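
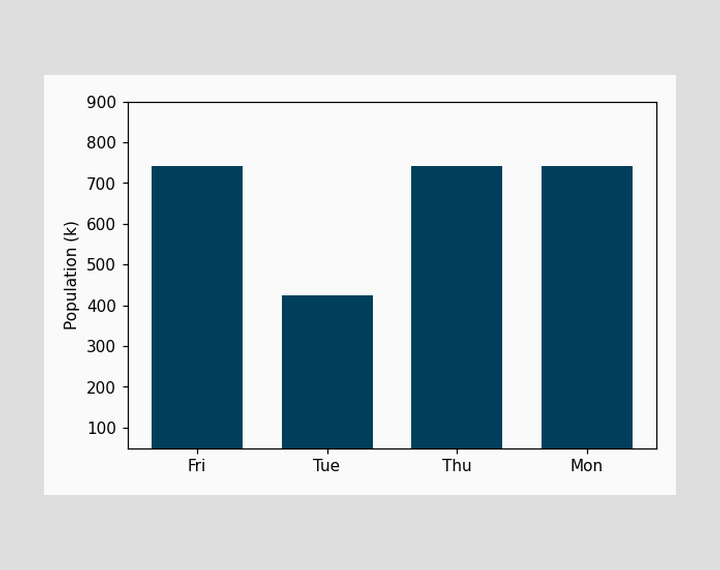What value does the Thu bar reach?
742k

Reading along the chart's y-axis, the Thu bar reaches 742k.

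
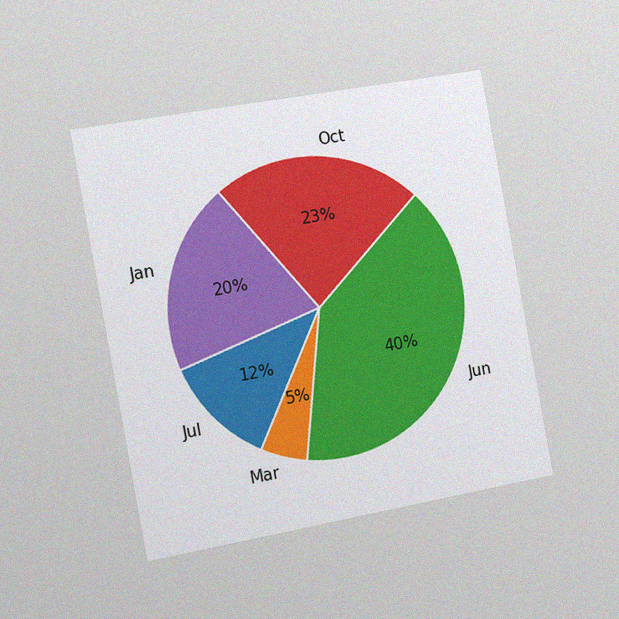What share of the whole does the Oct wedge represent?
The chart is tilted about 10° counter-clockwise and viewed slightly from the left, with some photo noise. The Oct slice takes up 23% of the pie.

23%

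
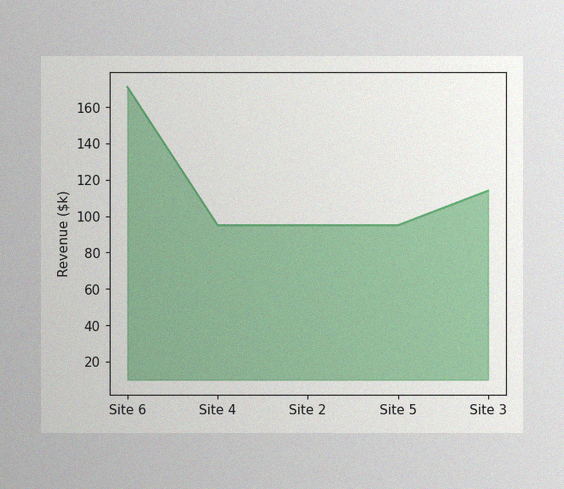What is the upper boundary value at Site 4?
The image has some photo noise and uneven lighting. At Site 4 the upper boundary is at $95k.

$95k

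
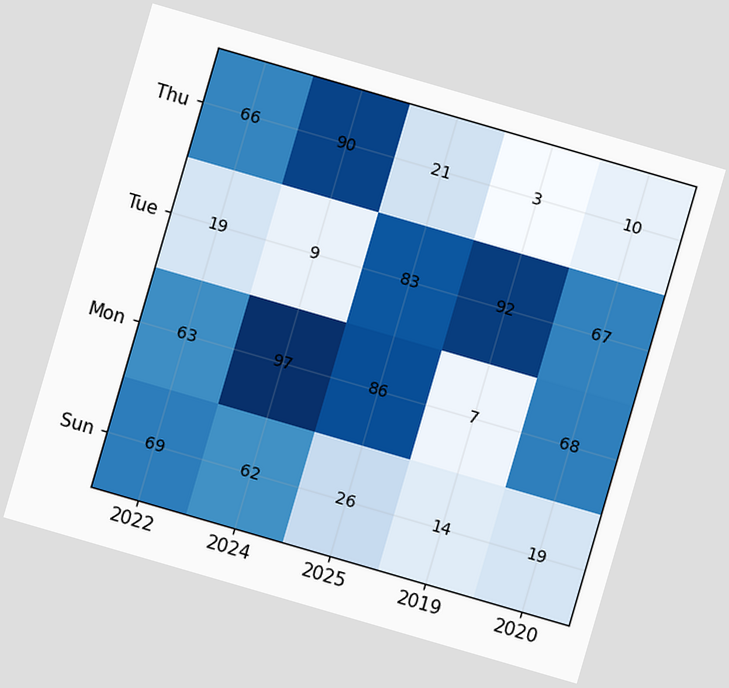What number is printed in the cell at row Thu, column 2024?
90

The chart is tilted about 16° clockwise. The (Thu, 2024) cell reads 90.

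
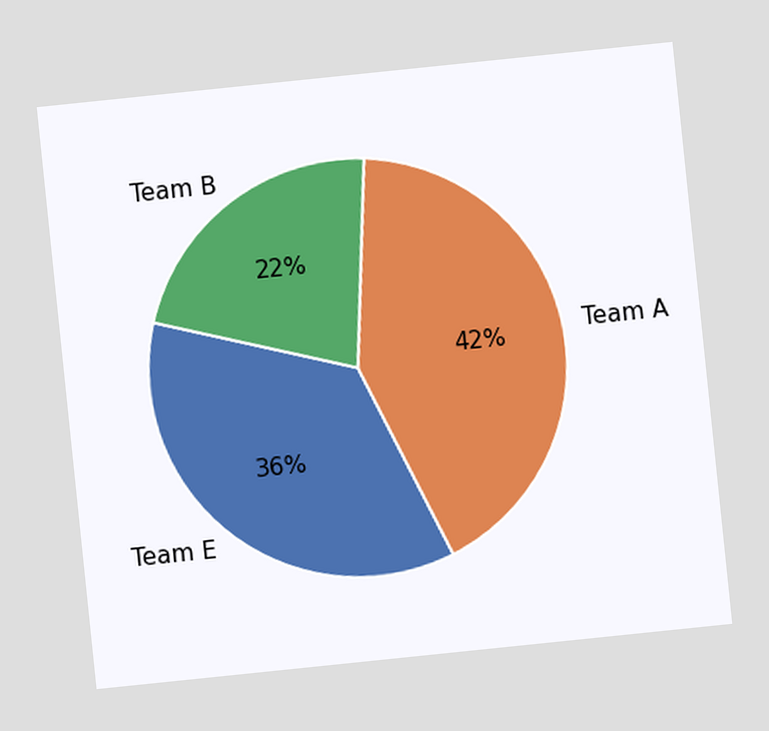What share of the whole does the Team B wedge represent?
22%

The chart is tilted about 6° counter-clockwise. The Team B slice takes up 22% of the pie.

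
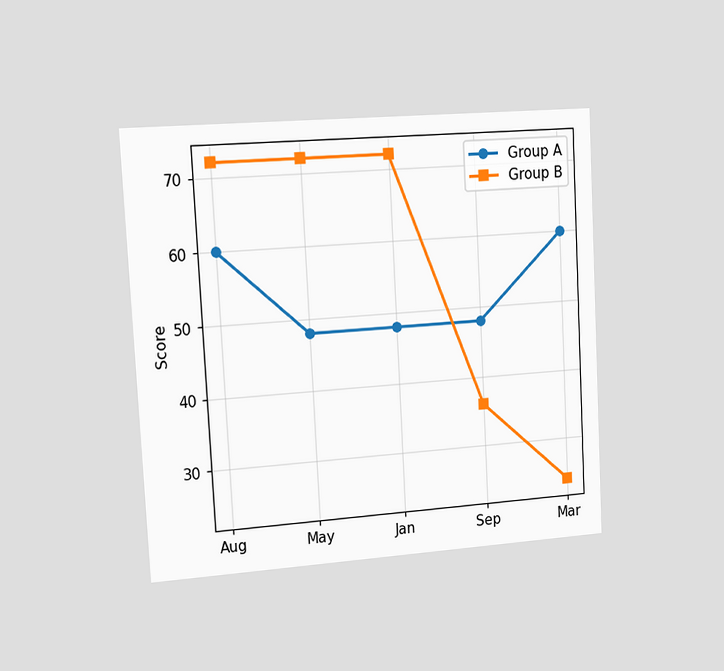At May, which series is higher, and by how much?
The chart is tilted about 3° counter-clockwise and viewed slightly from the left. At May, Group B sits above the other line by 24.

Group B, by 24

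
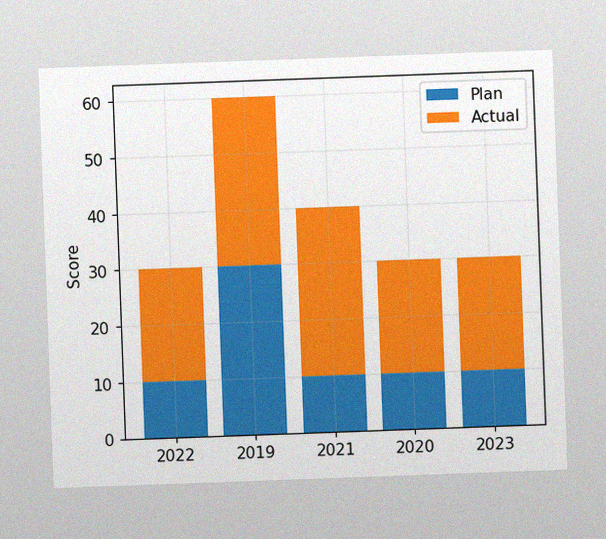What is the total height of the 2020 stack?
The chart is tilted about 2° counter-clockwise, with some photo noise. The 2020 stack's top reaches 30 on the y-axis.

30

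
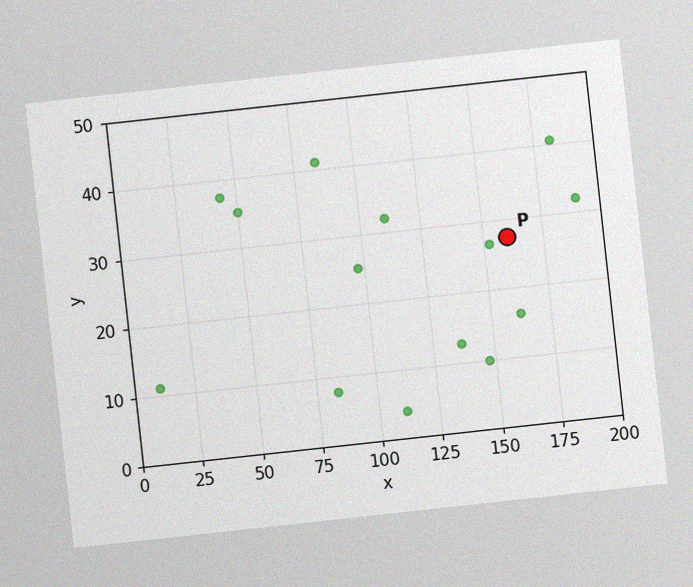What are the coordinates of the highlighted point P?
The chart is tilted about 6° counter-clockwise, with some photo noise. Following the gridlines from P to each axis, P sits at (160, 27.5).

(160, 27.5)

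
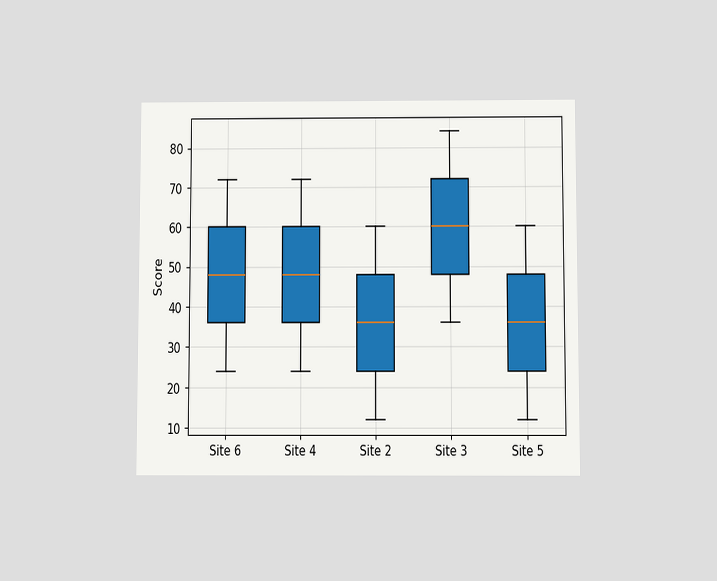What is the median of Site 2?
The chart is viewed slightly from below. The median line in the Site 2 box sits at 36.

36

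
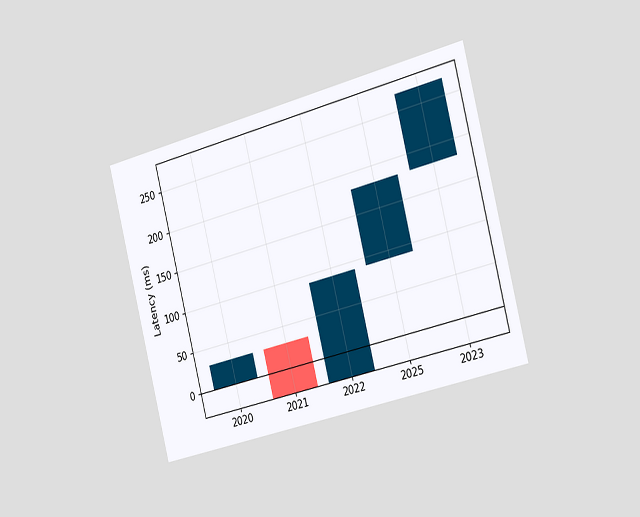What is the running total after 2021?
The chart is tilted about 14° counter-clockwise and viewed slightly from the right. After 2021 the running total reaches -30ms.

-30ms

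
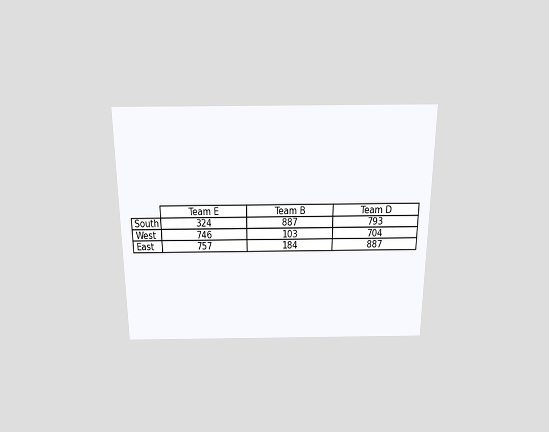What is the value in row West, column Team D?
The chart is viewed slightly from above. The (West, Team D) cell reads 704.

704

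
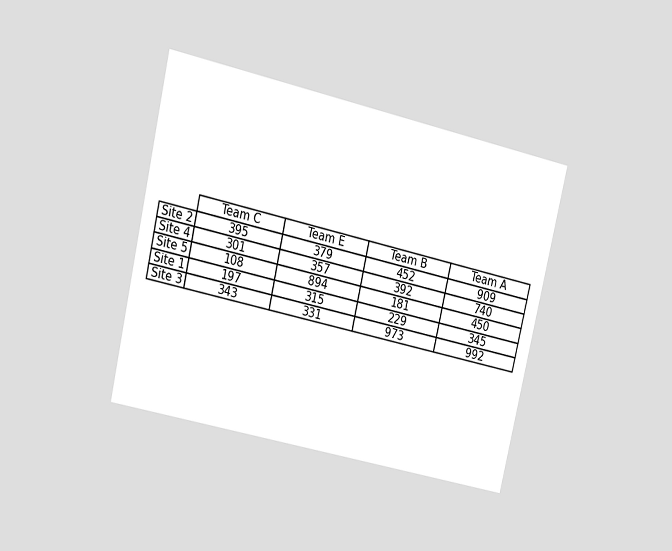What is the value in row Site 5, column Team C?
The chart is tilted about 13° clockwise and viewed at a slight angle. The (Site 5, Team C) cell reads 108.

108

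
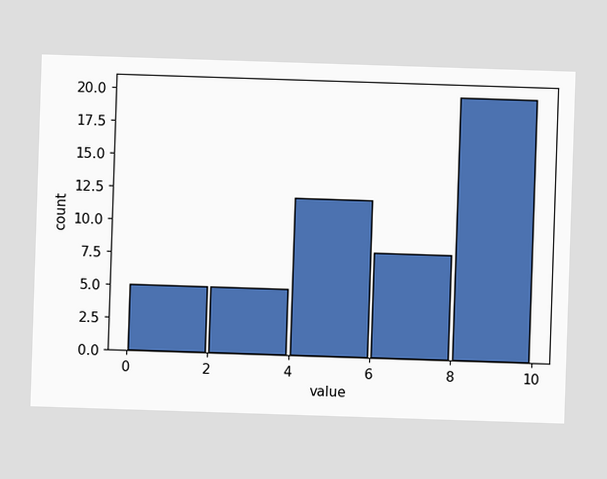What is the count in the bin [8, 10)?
The [8, 10) bin has height 20.

20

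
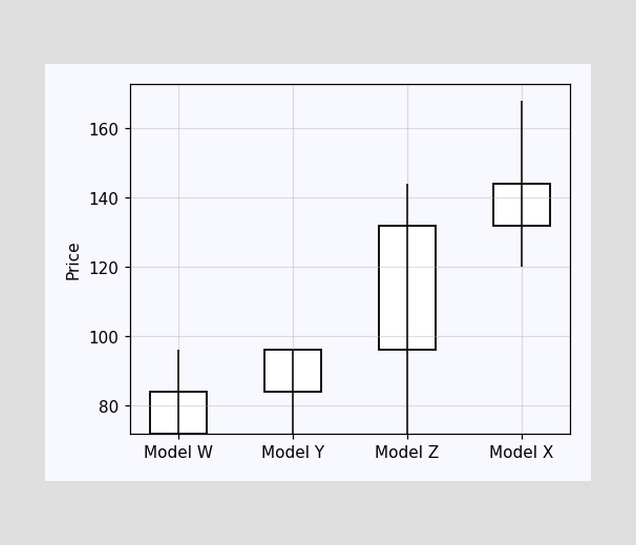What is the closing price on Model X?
144

The Model X candle closes at 144.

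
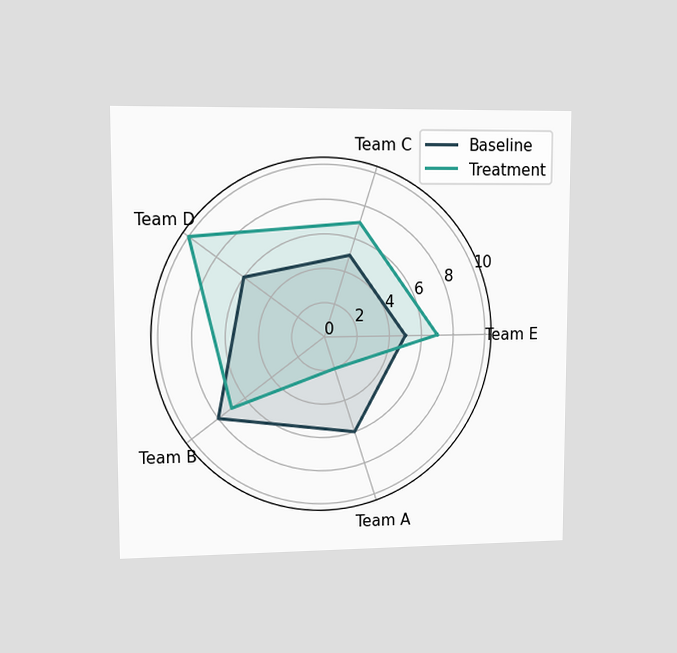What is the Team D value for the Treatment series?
10

The chart is viewed at a slight angle. On the Team D axis, Treatment reaches 10.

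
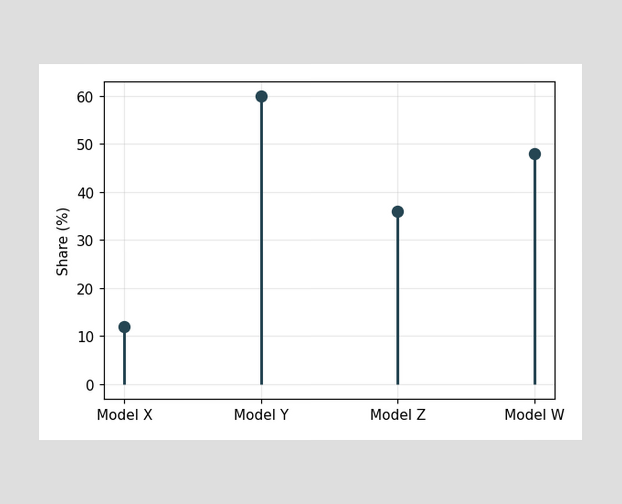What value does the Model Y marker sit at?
The Model Y marker sits at 60%.

60%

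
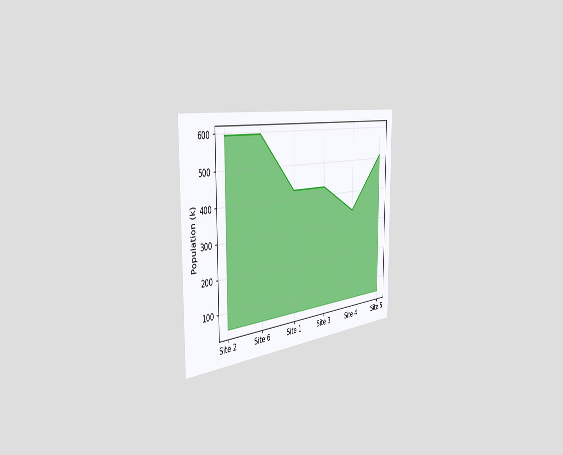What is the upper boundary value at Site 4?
The chart is viewed slightly from the left. At Site 4 the upper boundary is at 340k.

340k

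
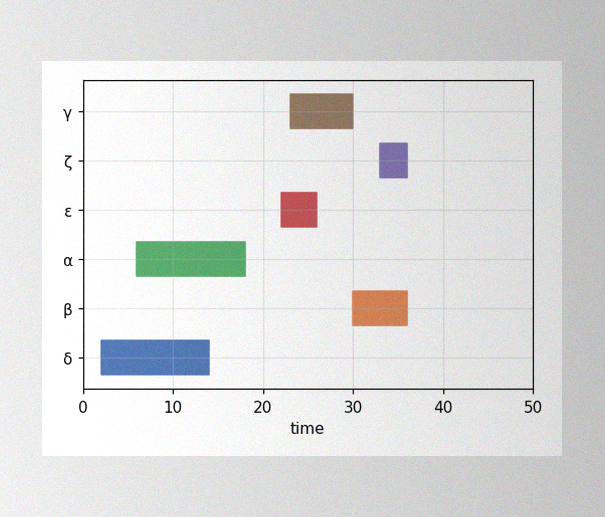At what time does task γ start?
The image has some photo noise and uneven lighting. The γ bar begins at t=23.

23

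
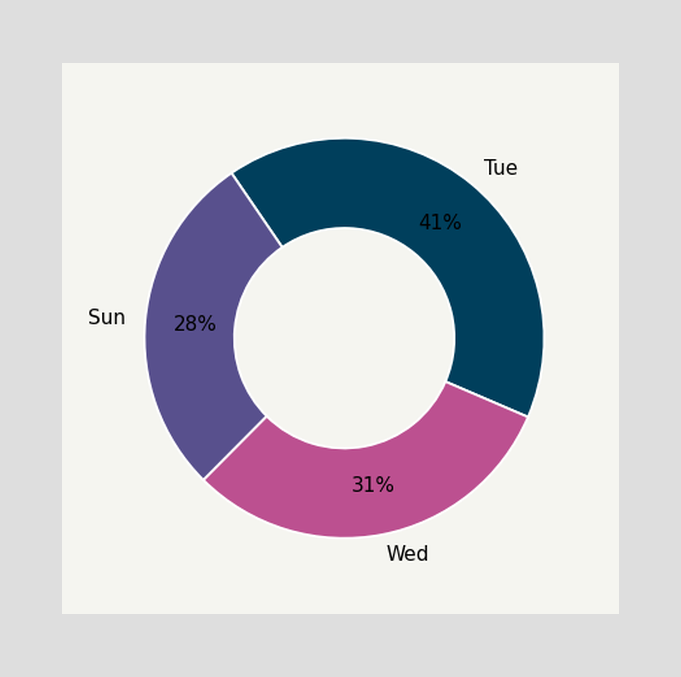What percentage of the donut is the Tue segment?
The Tue segment takes up 41% of the ring.

41%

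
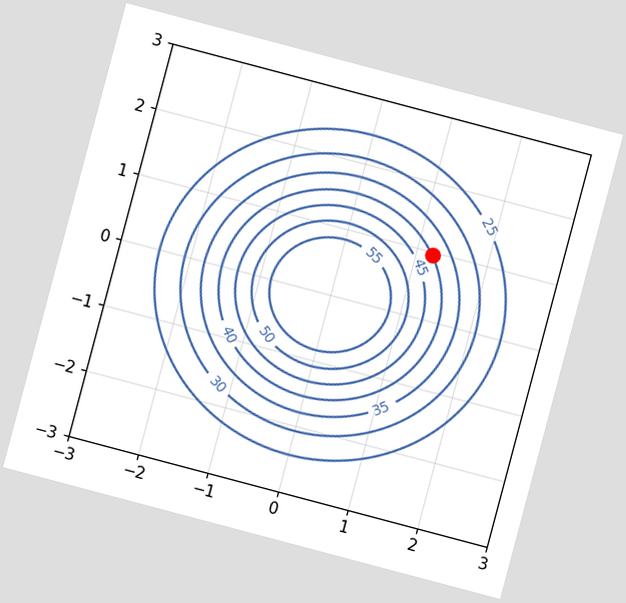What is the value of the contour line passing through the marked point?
40

The chart is tilted about 15° clockwise. The marked point sits on the contour labelled 40.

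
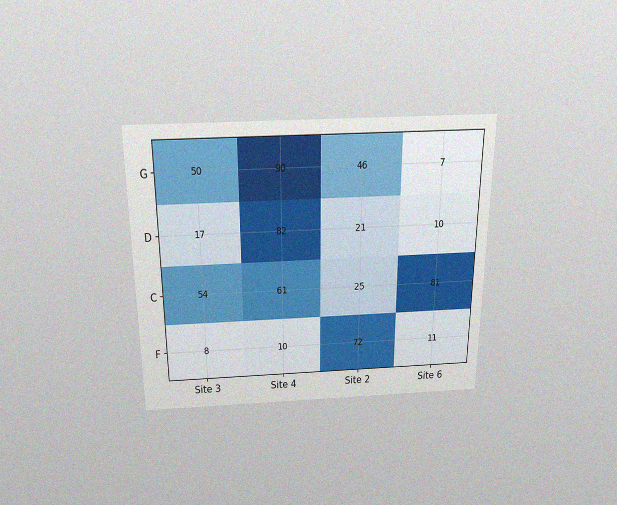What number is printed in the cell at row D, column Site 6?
10

The chart is viewed slightly from above, with some photo noise. The (D, Site 6) cell reads 10.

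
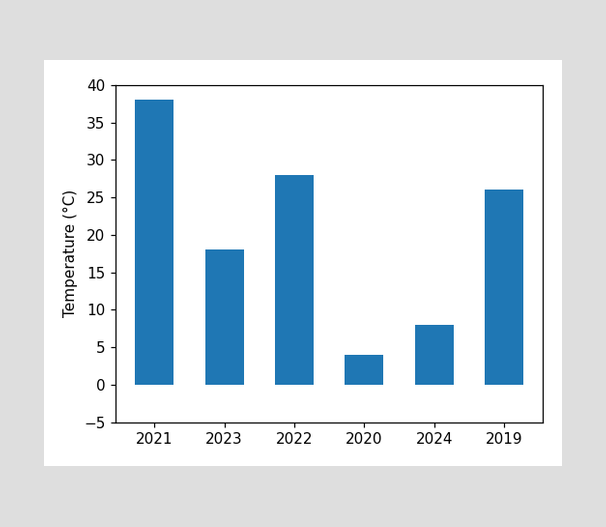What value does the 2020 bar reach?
Reading along the chart's y-axis, the 2020 bar reaches 4°C.

4°C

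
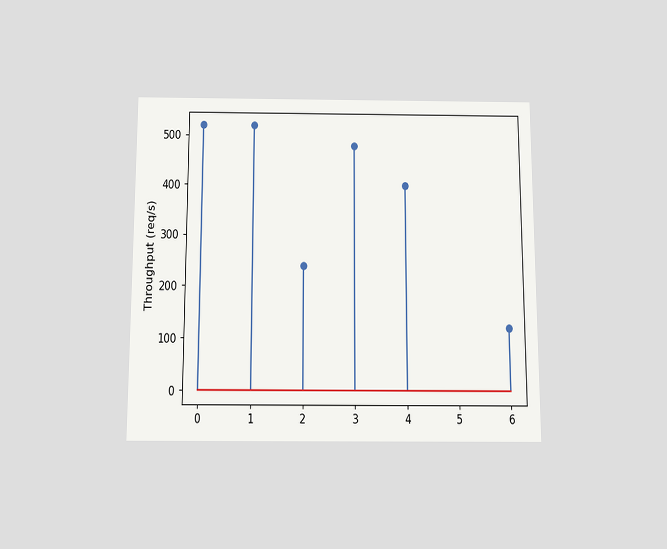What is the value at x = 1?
520req/s

The chart is viewed slightly from below. The stem at x=1 reaches 520req/s.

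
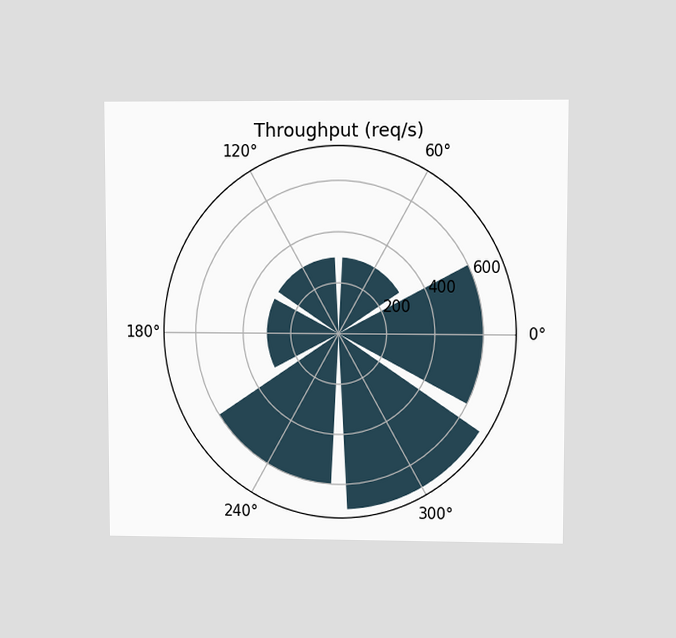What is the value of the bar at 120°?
The chart is viewed at a slight angle. The bar at 120° reaches 300req/s on the radial axis.

300req/s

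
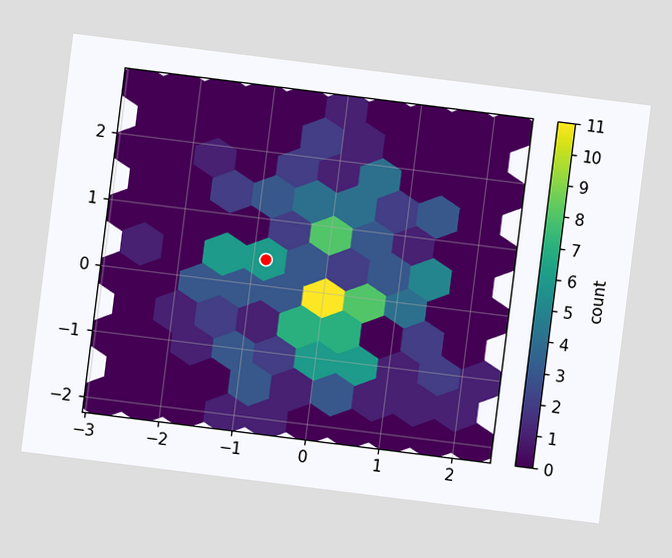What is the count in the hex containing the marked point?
The chart is tilted about 7° clockwise. The marked hex reads 6 on the colorbar.

6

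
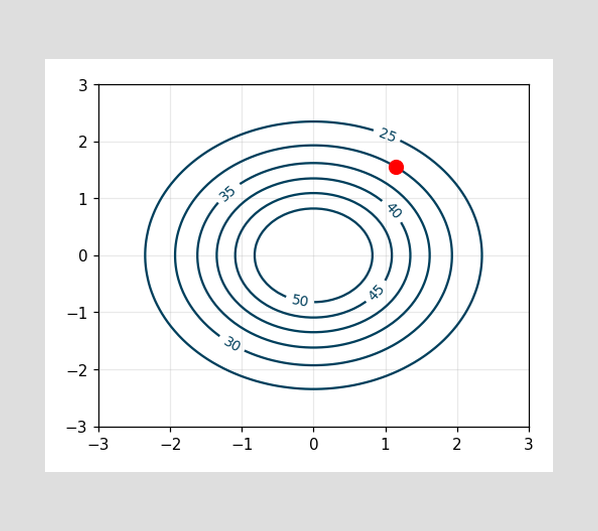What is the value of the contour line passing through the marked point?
30

The marked point sits on the contour labelled 30.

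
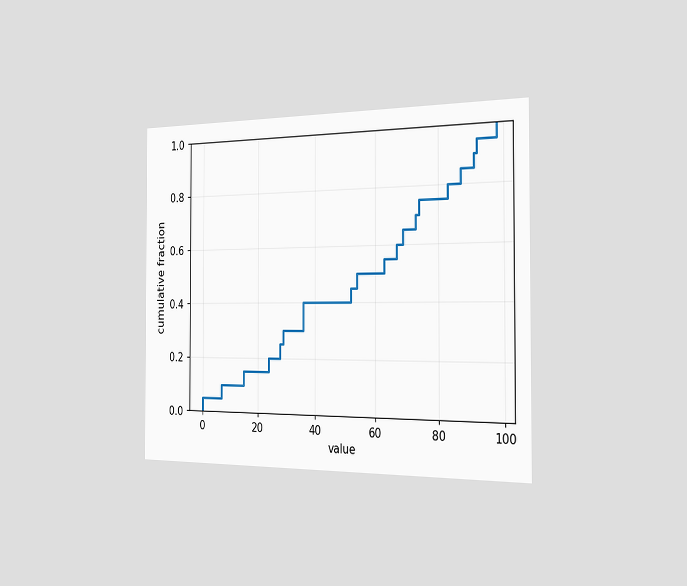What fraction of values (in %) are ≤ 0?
5%

The chart is viewed slightly from the right. At x=0 the ECDF step is at 5%.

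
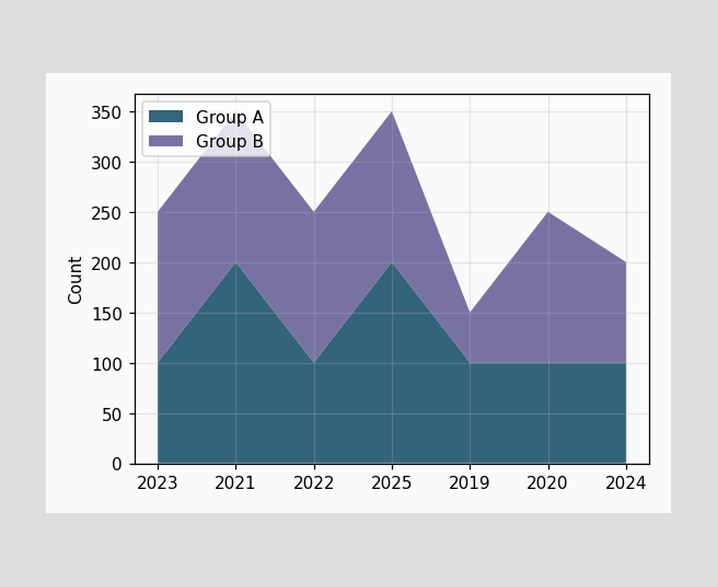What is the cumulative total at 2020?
The stacked total at 2020 reaches 250.

250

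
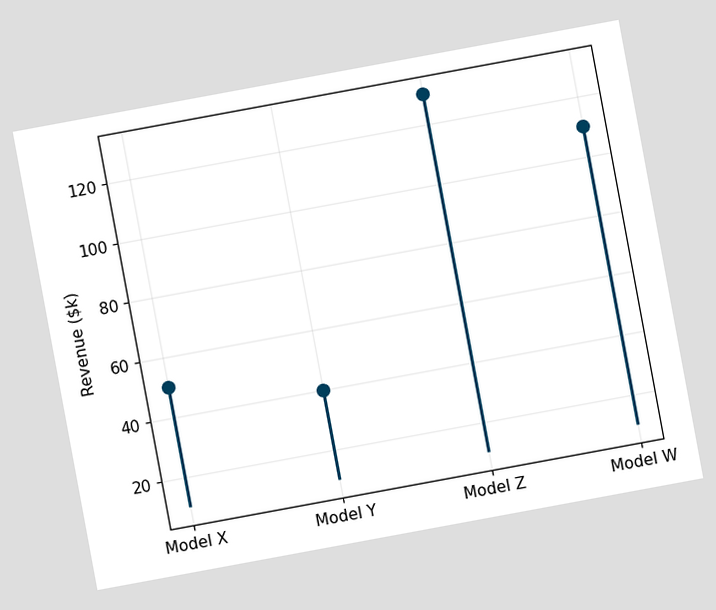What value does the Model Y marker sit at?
$40k

The chart is tilted about 10° counter-clockwise. The Model Y marker sits at $40k.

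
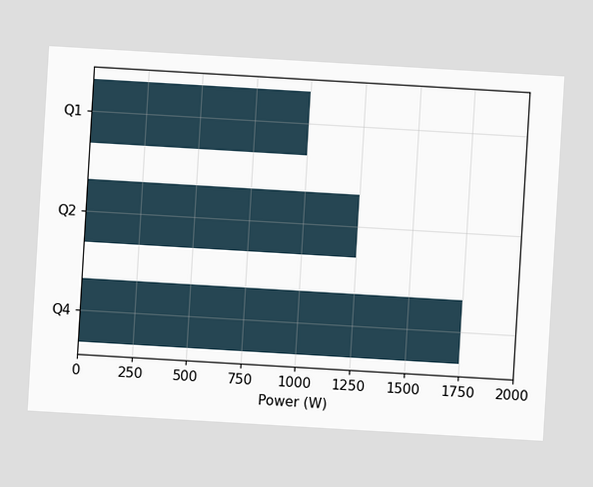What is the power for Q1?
1000W

The chart is tilted about 3° clockwise. Reading along the chart's x-axis, the Q1 bar reaches 1000W.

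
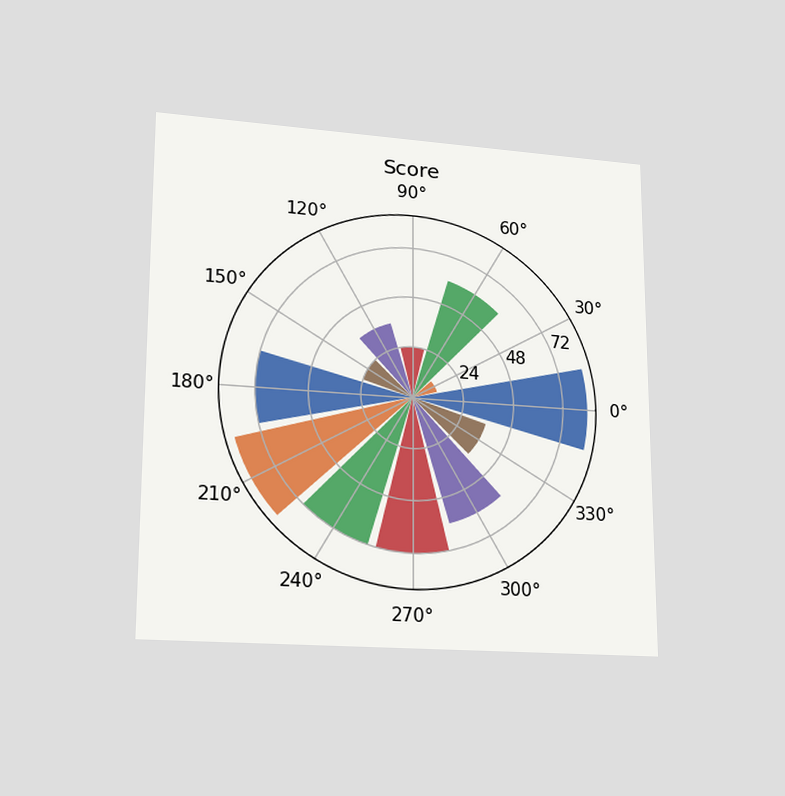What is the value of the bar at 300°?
The chart is viewed at a slight angle. The bar at 300° reaches 60 on the radial axis.

60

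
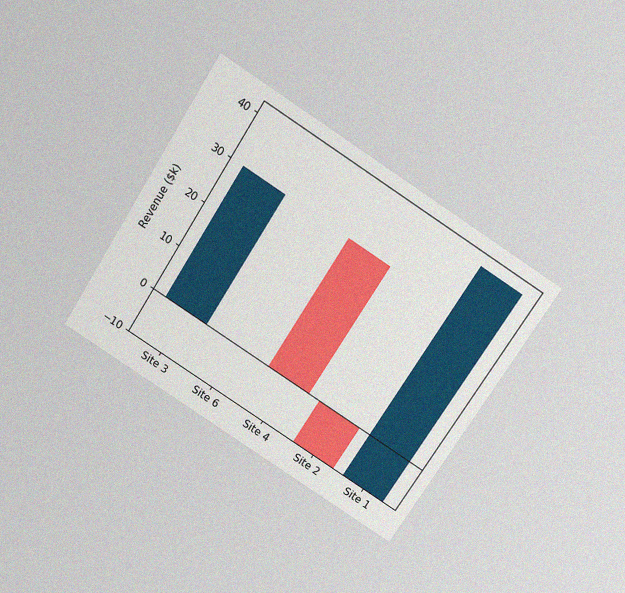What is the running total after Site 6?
$30k

The chart is tilted about 33° clockwise and viewed slightly from above, with some photo noise. After Site 6 the running total reaches $30k.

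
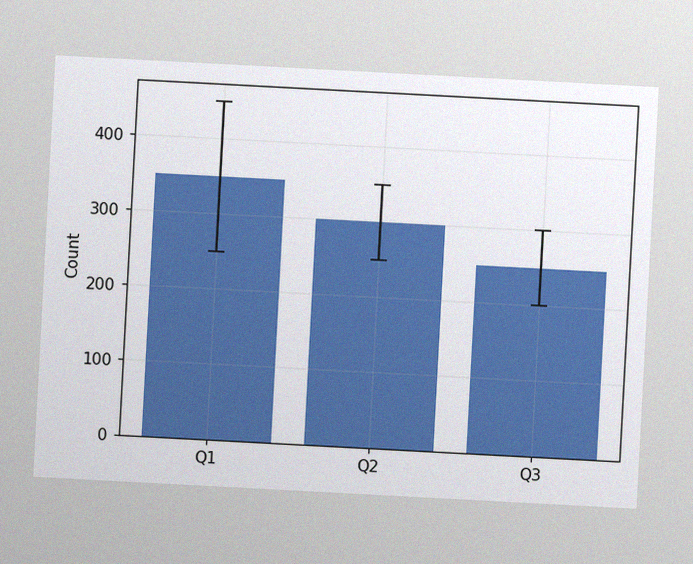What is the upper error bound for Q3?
300

The chart is tilted about 3° clockwise, with some photo noise. The Q3 bar's upper whisker reaches 300.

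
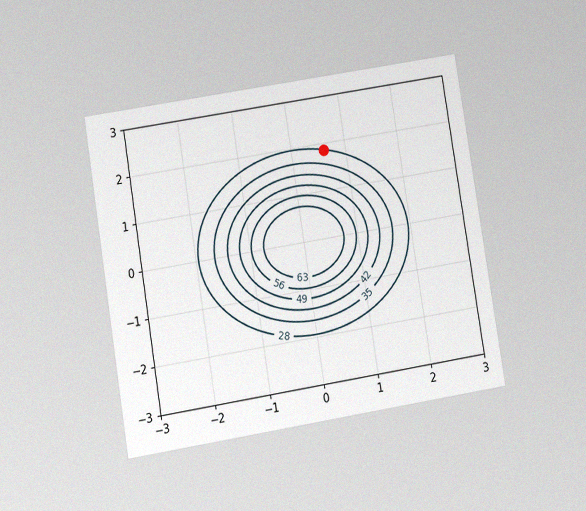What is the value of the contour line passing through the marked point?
The chart is tilted about 9° counter-clockwise and viewed at a slight angle, with some photo noise. The marked point sits on the contour labelled 28.

28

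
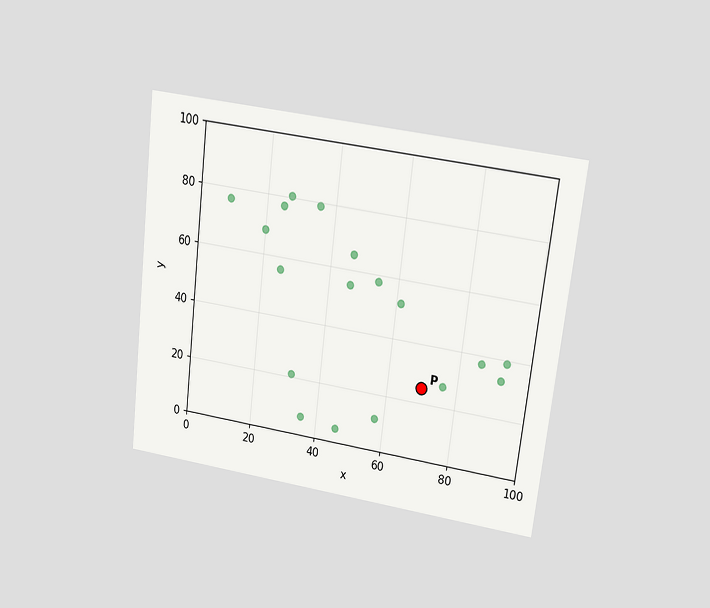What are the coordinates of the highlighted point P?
The chart is tilted about 7° clockwise and viewed at a slight angle. Following the gridlines from P to each axis, P sits at (70, 25).

(70, 25)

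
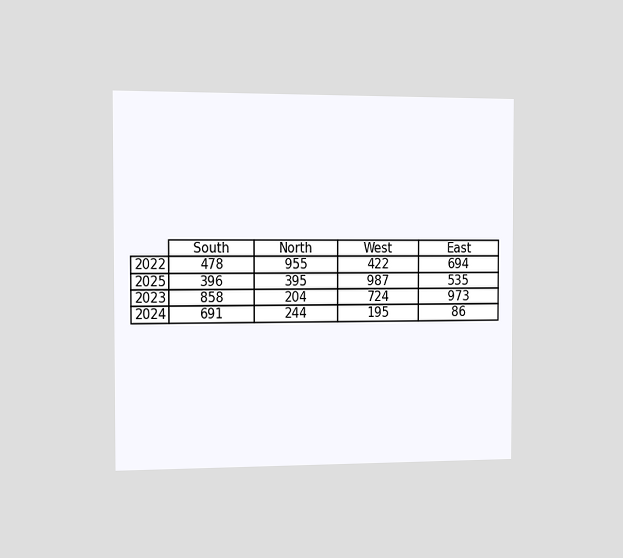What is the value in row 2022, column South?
The chart is viewed slightly from the left. The (2022, South) cell reads 478.

478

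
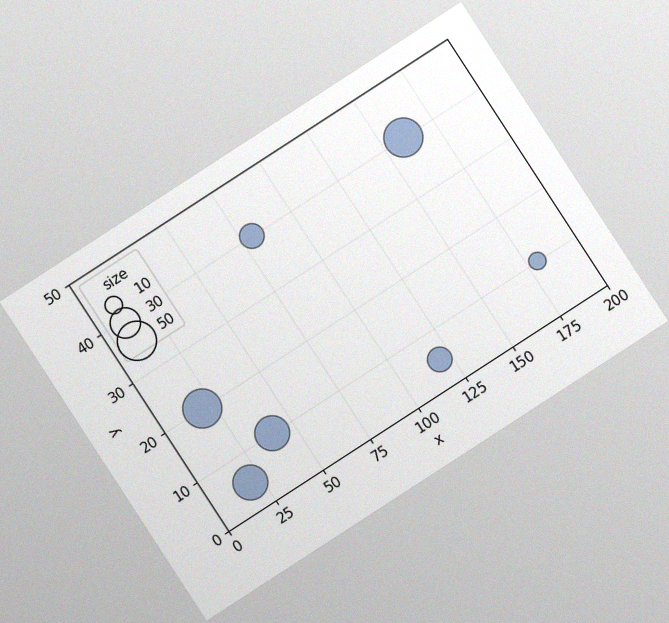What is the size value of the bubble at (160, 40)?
The chart is tilted about 33° counter-clockwise, with some photo noise. Matching the bubble at (160, 40) against the size legend gives 50.

50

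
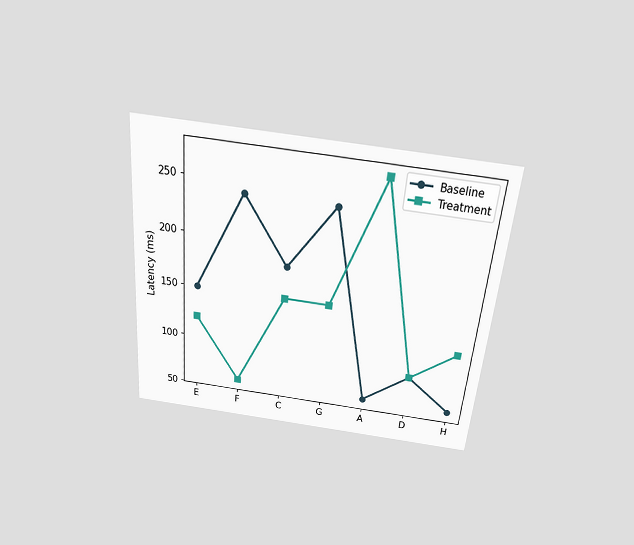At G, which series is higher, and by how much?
Baseline, by 90ms

The chart is tilted about 5° clockwise and viewed slightly from above. At G, Baseline sits above the other line by 90ms.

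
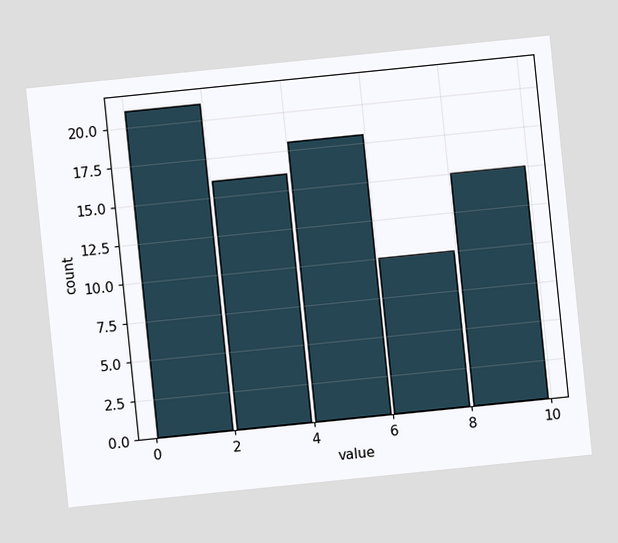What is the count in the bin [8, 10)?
15

The chart is tilted about 6° counter-clockwise. The [8, 10) bin has height 15.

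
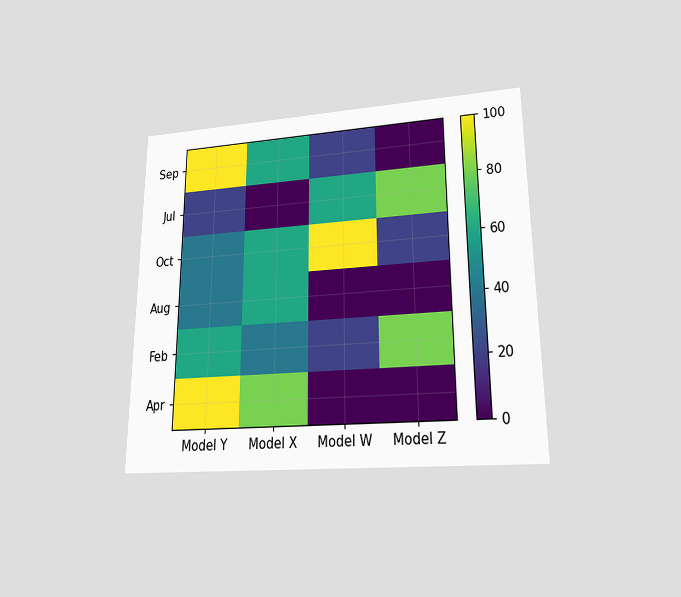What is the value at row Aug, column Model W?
0

The chart is viewed at a slight angle. Matching cell (Aug, Model W) against the colorbar gives 0.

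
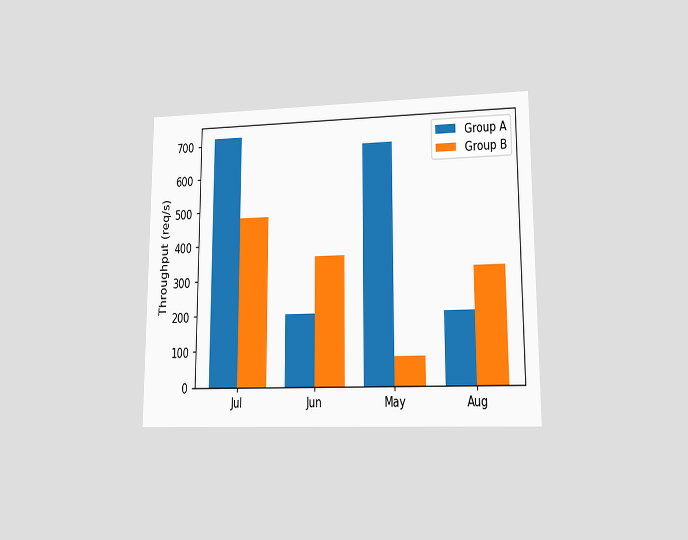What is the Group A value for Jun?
The chart is viewed at a slight angle. The Group A bar at Jun reaches 200req/s on the y-axis.

200req/s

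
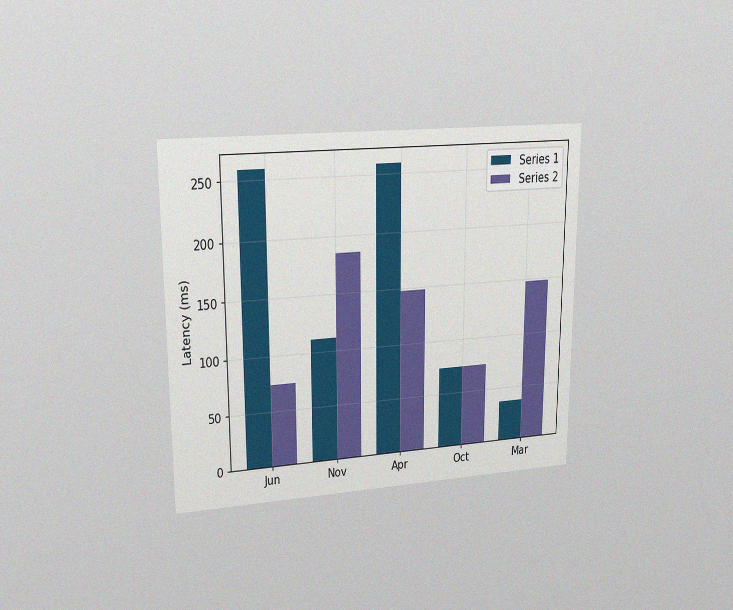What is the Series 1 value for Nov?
The chart is viewed at a slight angle, with some photo noise. The Series 1 bar at Nov reaches 111ms on the y-axis.

111ms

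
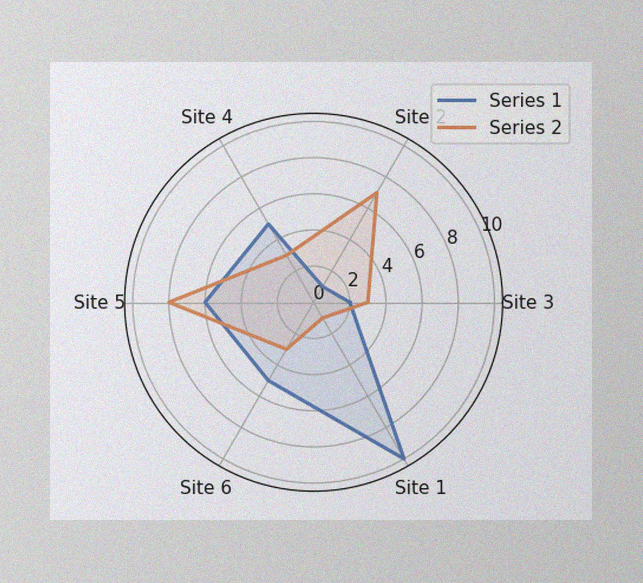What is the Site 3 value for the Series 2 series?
The image has some photo noise and uneven lighting. On the Site 3 axis, Series 2 reaches 3.

3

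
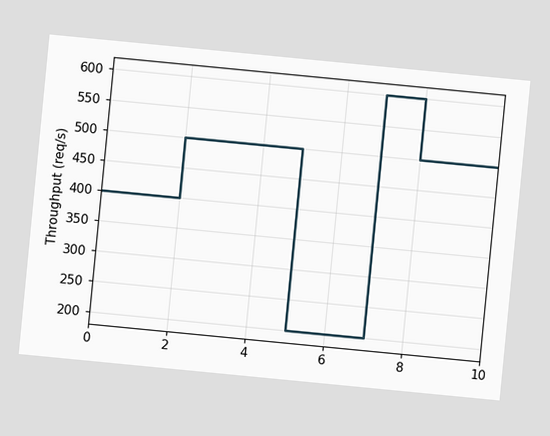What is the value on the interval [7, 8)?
600req/s

The chart is tilted about 6° clockwise. On [7, 8) the step sits at 600req/s.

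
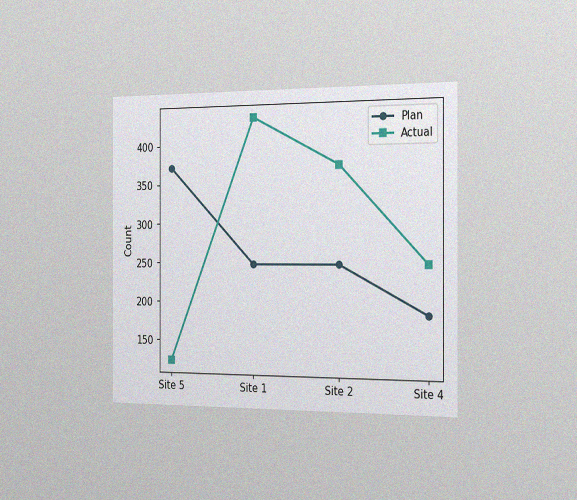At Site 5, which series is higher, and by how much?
The chart is viewed slightly from the right, with some photo noise. At Site 5, Plan sits above the other line by 248.

Plan, by 248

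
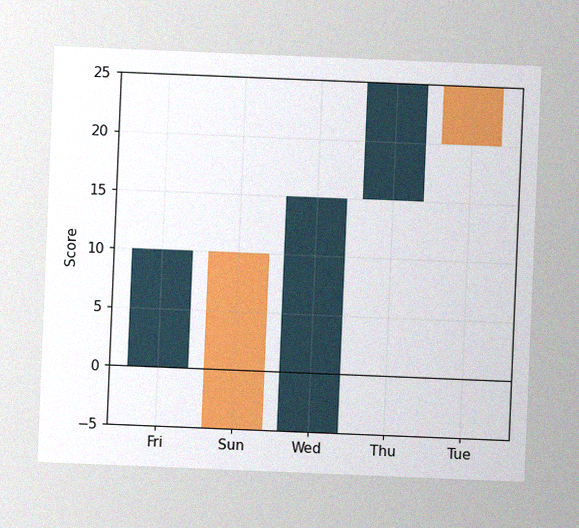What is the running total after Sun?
The chart is tilted about 2° clockwise, with some photo noise. After Sun the running total reaches -5.

-5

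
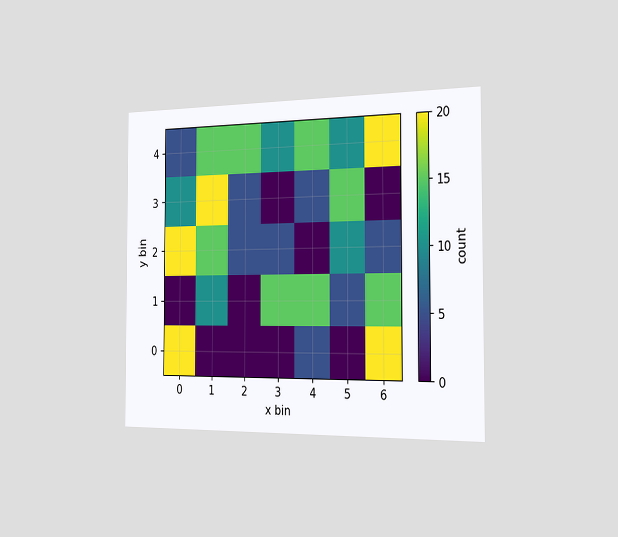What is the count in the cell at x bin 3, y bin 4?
The chart is viewed slightly from the right. Matching the cell (3, 4) against the colorbar gives 10.

10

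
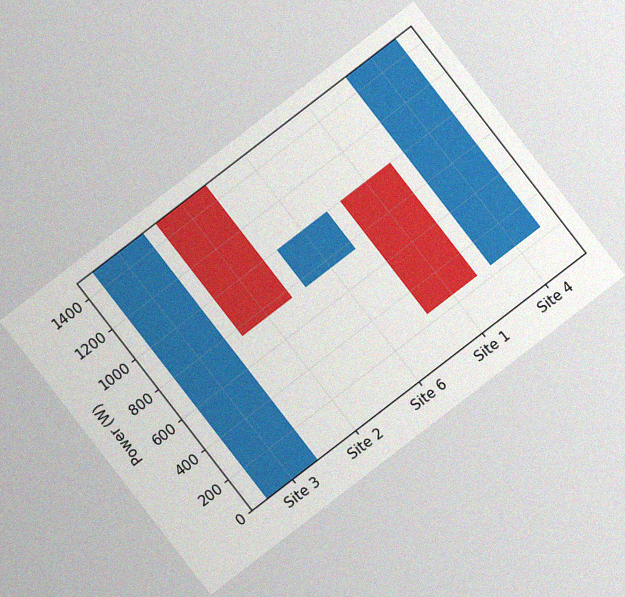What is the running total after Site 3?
1500W

The chart is tilted about 38° counter-clockwise, with some photo noise. After Site 3 the running total reaches 1500W.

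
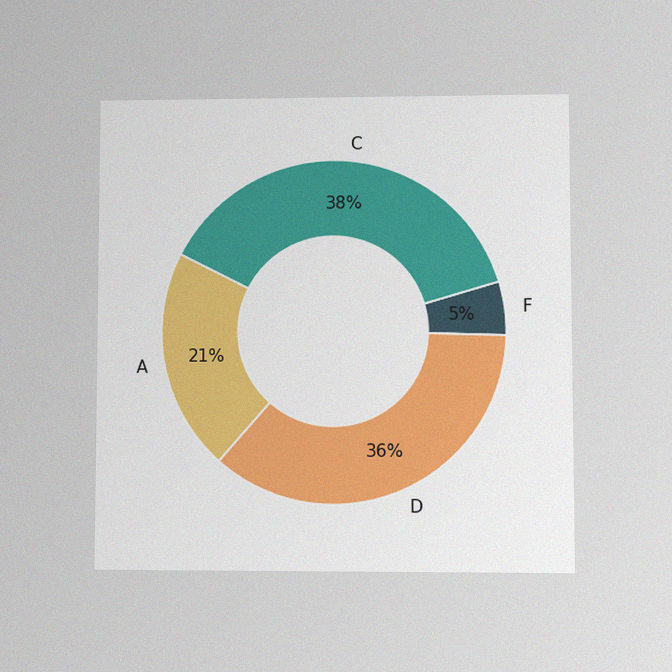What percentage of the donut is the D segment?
The chart is viewed at a slight angle, with some photo noise. The D segment takes up 36% of the ring.

36%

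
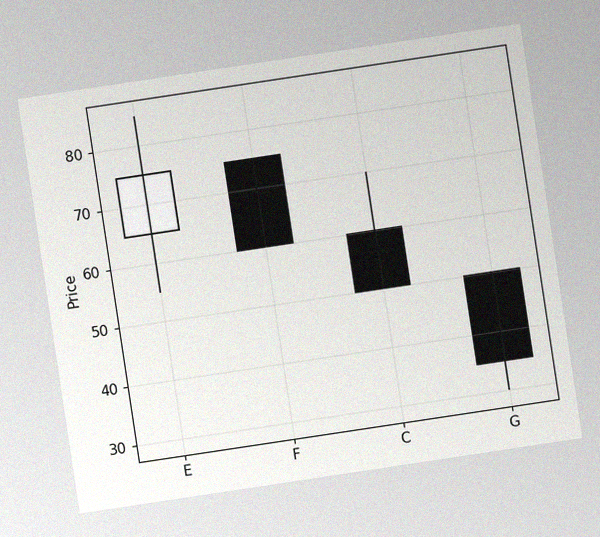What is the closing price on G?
35

The chart is tilted about 9° counter-clockwise, with some photo noise. The G candle closes at 35.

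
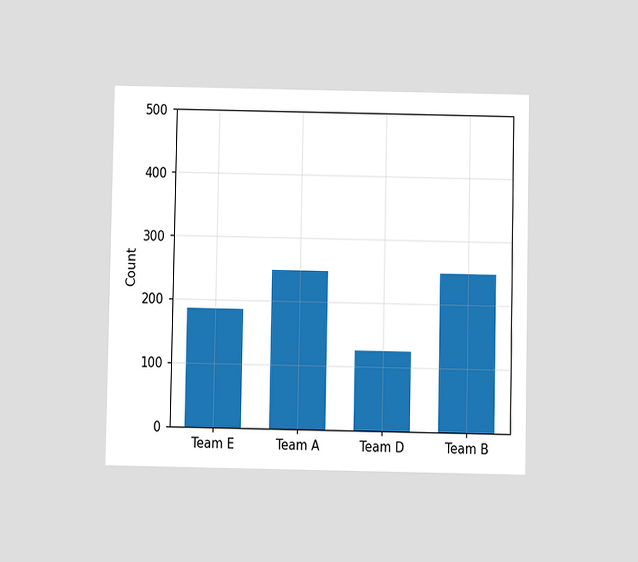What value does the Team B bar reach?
248

The chart is viewed slightly from below. Reading along the chart's y-axis, the Team B bar reaches 248.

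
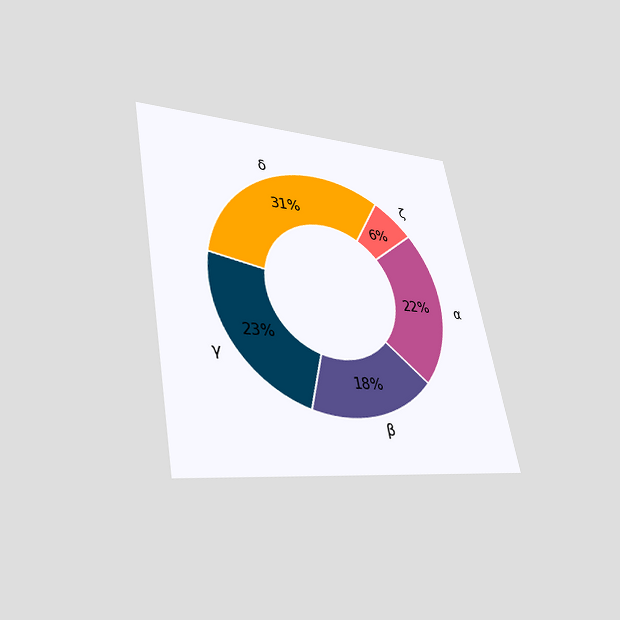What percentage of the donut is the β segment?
The chart is tilted about 11° counter-clockwise and viewed slightly from below. The β segment takes up 18% of the ring.

18%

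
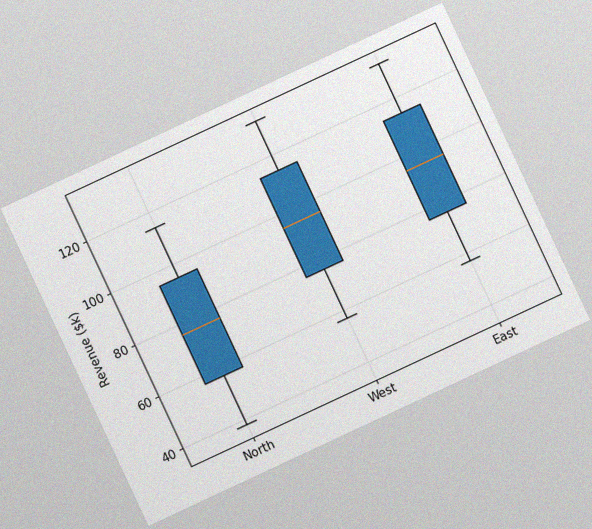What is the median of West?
The chart is tilted about 25° counter-clockwise, with some photo noise. The median line in the West box sits at $95k.

$95k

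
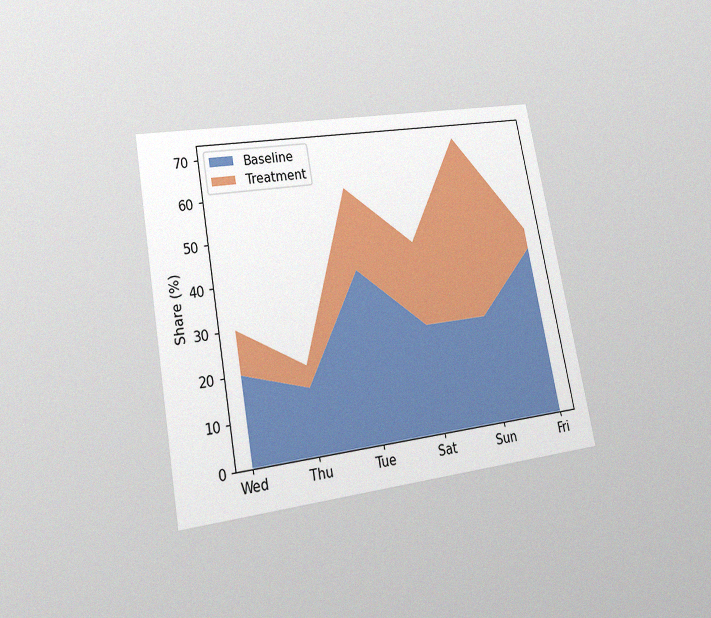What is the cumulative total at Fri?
The chart is tilted about 11° counter-clockwise and viewed at a slight angle, with some photo noise. The stacked total at Fri reaches 45%.

45%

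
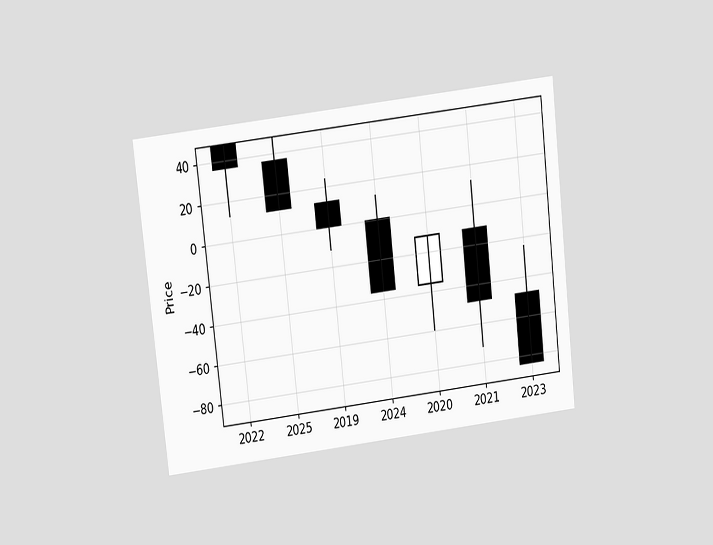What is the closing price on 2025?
12

The chart is tilted about 6° counter-clockwise and viewed slightly from above. The 2025 candle closes at 12.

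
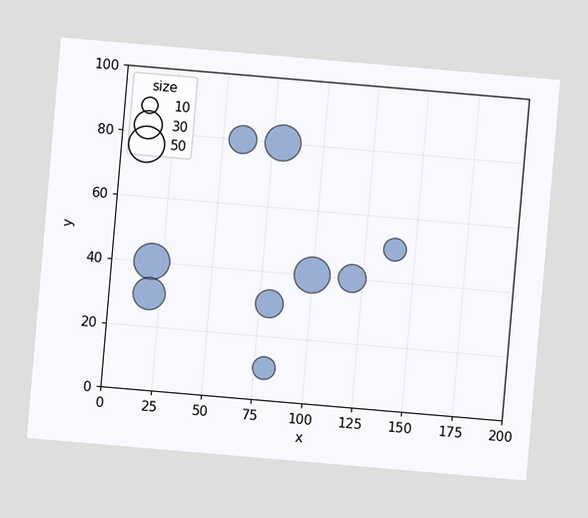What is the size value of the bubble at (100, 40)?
50

The chart is tilted about 5° clockwise. Matching the bubble at (100, 40) against the size legend gives 50.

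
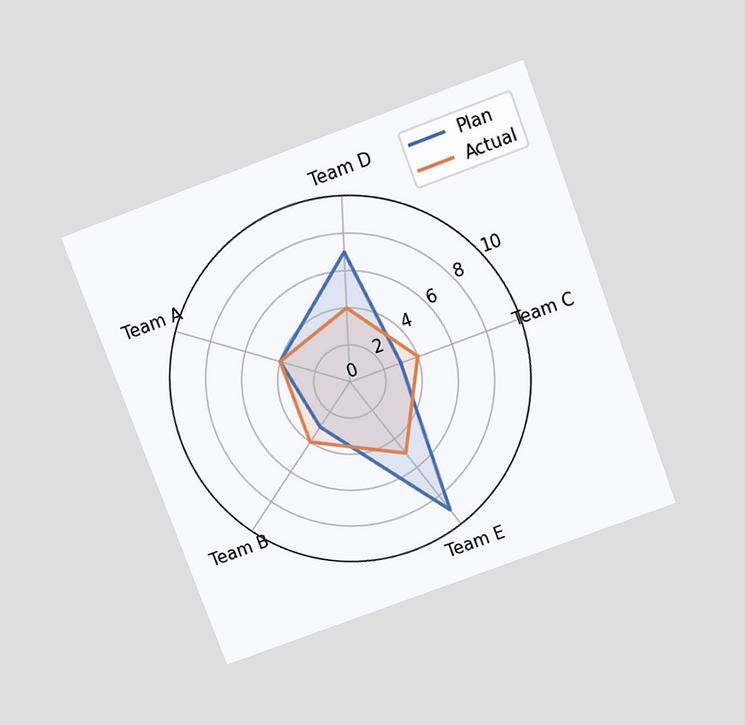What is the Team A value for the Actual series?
4

The chart is tilted about 20° counter-clockwise and viewed slightly from above. On the Team A axis, Actual reaches 4.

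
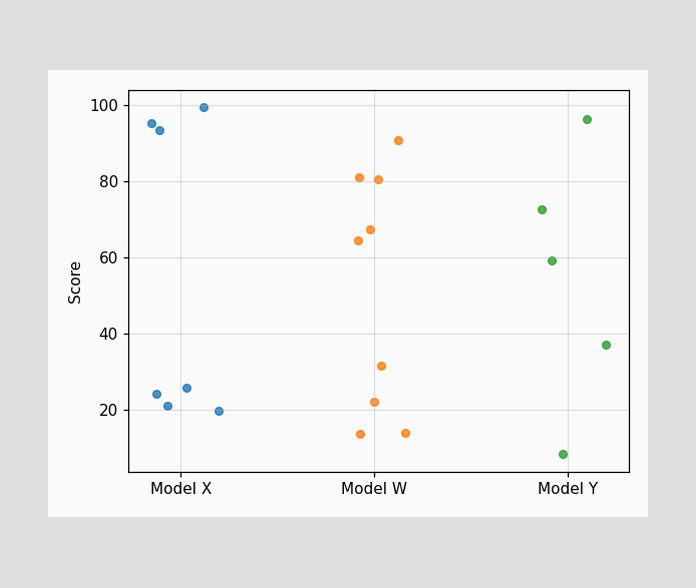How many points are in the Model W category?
9

Counting the markers in the Model W column gives 9.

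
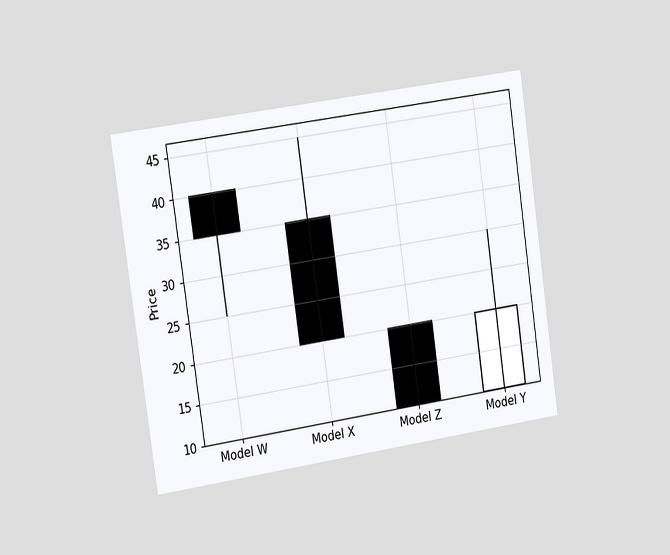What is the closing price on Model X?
The chart is tilted about 8° counter-clockwise and viewed at a slight angle. The Model X candle closes at 20.

20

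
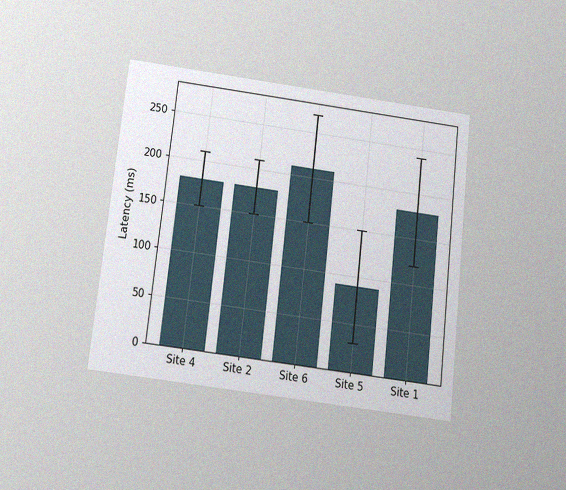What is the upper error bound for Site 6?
270ms

The chart is tilted about 6° clockwise and viewed slightly from below, with some photo noise. The Site 6 bar's upper whisker reaches 270ms.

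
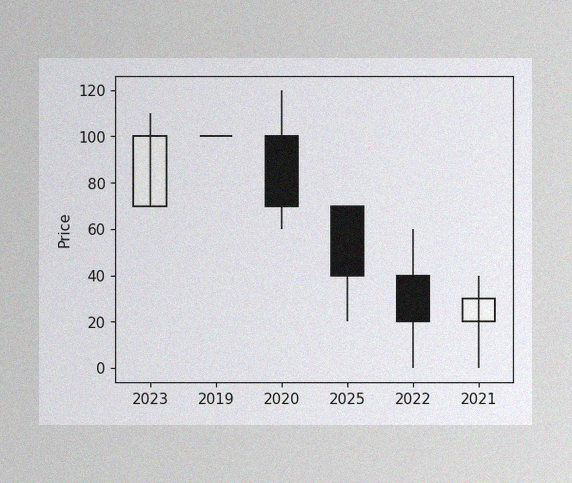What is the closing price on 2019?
The image has some photo noise and uneven lighting. The 2019 candle closes at 100.

100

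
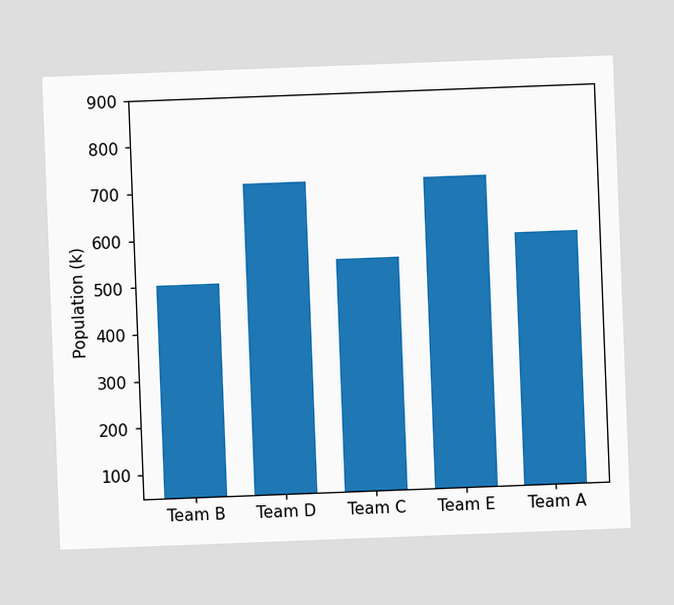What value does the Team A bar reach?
588k

The chart is tilted about 2° counter-clockwise. Reading along the chart's y-axis, the Team A bar reaches 588k.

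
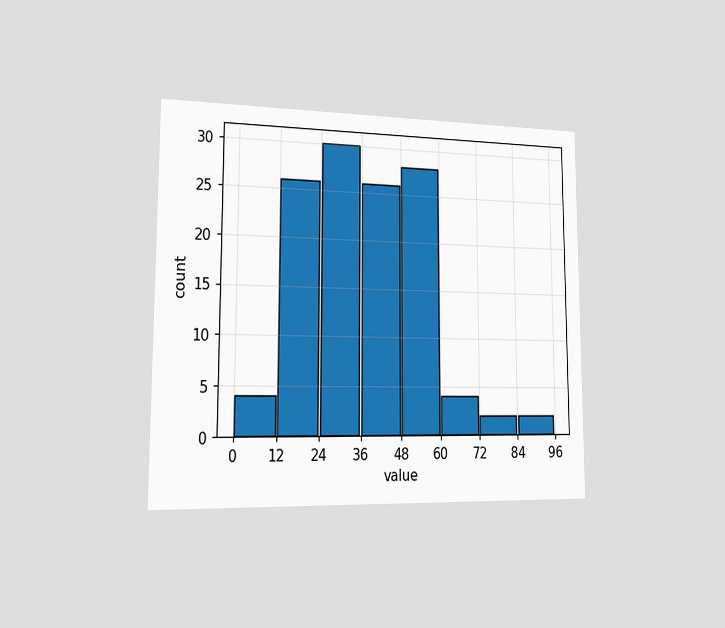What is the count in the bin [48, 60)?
The chart is viewed slightly from the left. The [48, 60) bin has height 28.

28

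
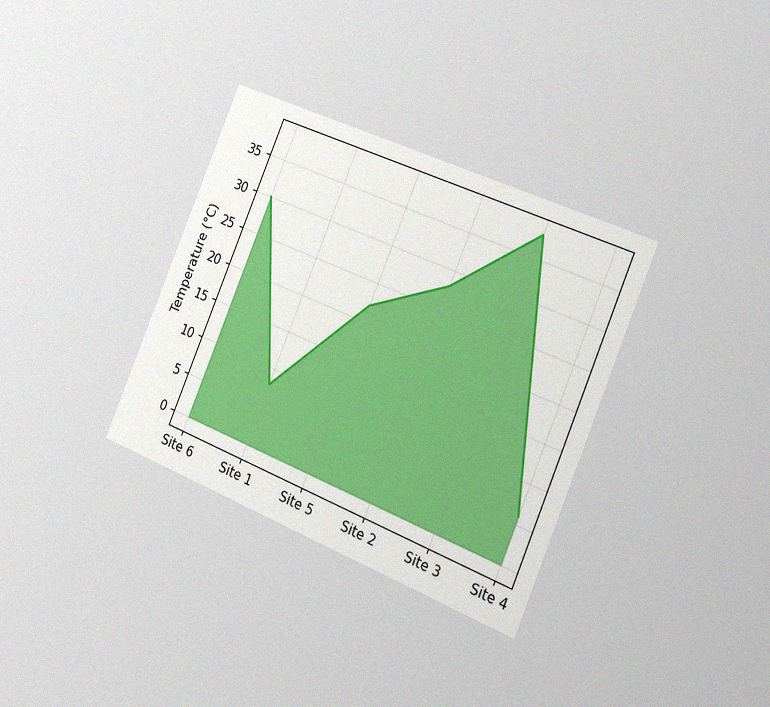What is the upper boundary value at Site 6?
30°C

The chart is tilted about 23° clockwise and viewed slightly from the right, with some photo noise. At Site 6 the upper boundary is at 30°C.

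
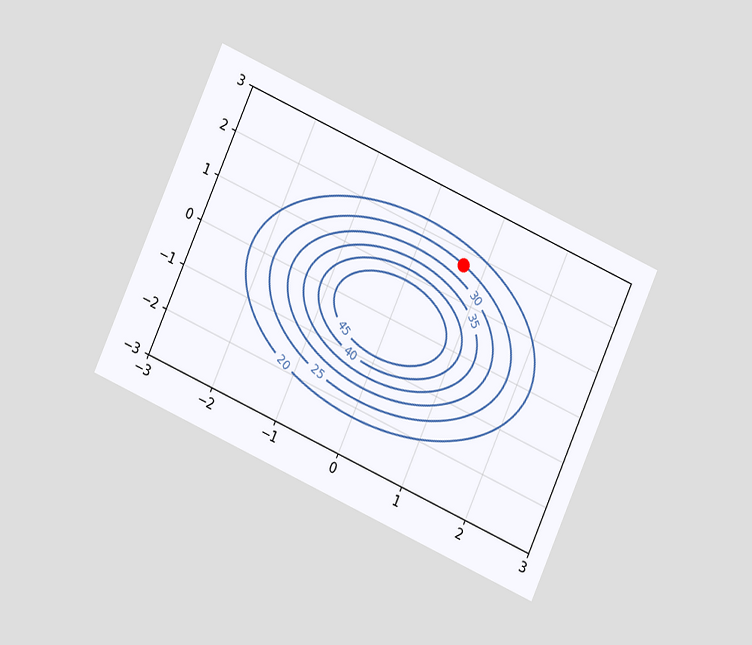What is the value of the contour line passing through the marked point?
25

The chart is tilted about 24° clockwise and viewed at a slight angle. The marked point sits on the contour labelled 25.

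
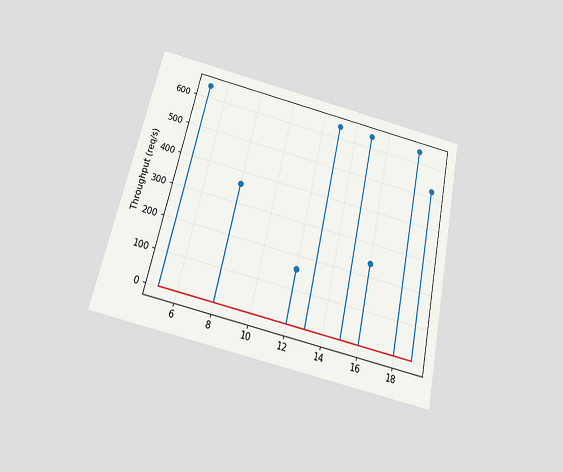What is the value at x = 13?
The chart is tilted about 13° clockwise and viewed slightly from below. The stem at x=13 reaches 640req/s.

640req/s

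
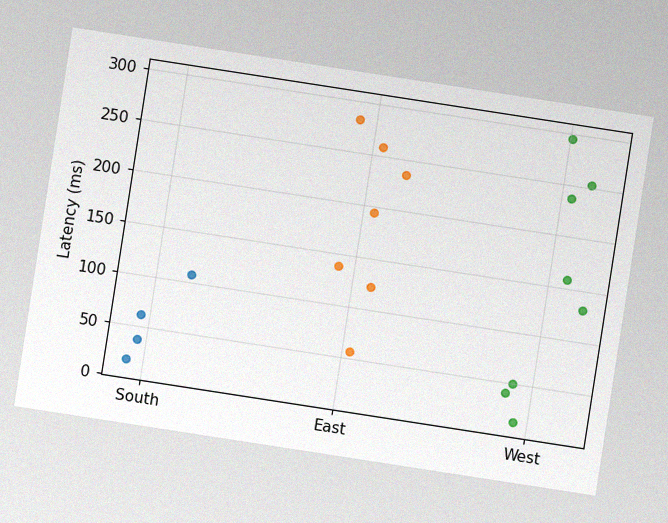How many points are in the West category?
The chart is tilted about 9° clockwise, with some photo noise. Counting the markers in the West column gives 8.

8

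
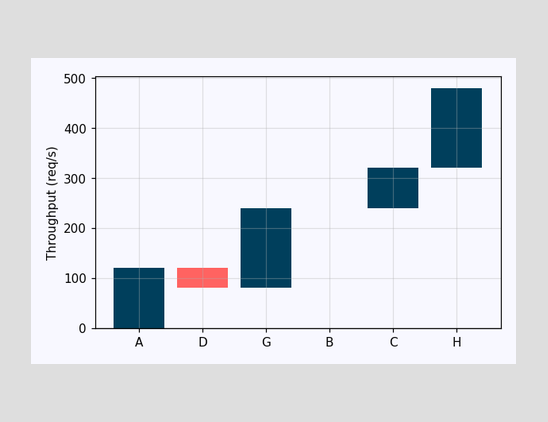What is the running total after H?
After H the running total reaches 480req/s.

480req/s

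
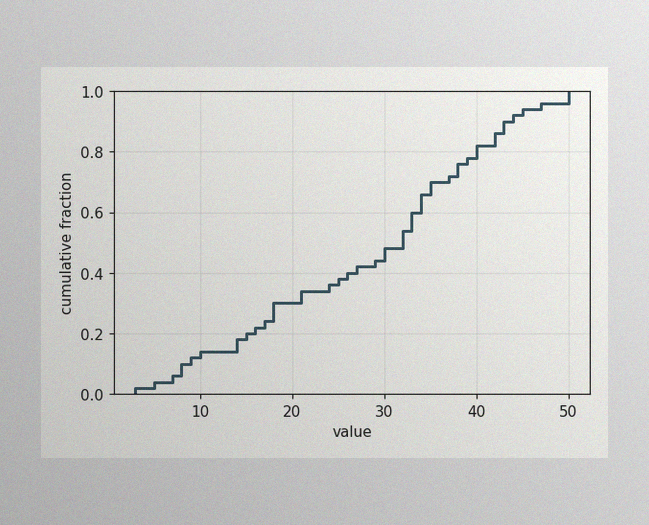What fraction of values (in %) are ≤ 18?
The image has some photo noise and uneven lighting. At x=18 the ECDF step is at 30%.

30%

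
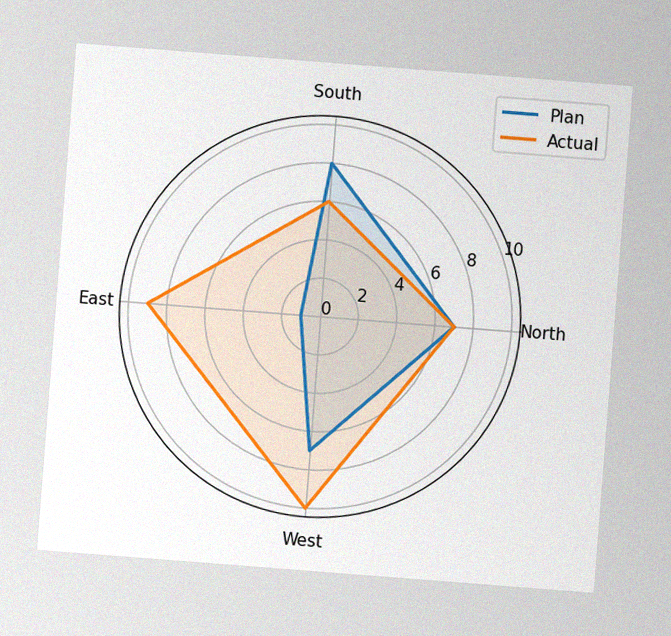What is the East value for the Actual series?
9

The chart is tilted about 4° clockwise, with some photo noise. On the East axis, Actual reaches 9.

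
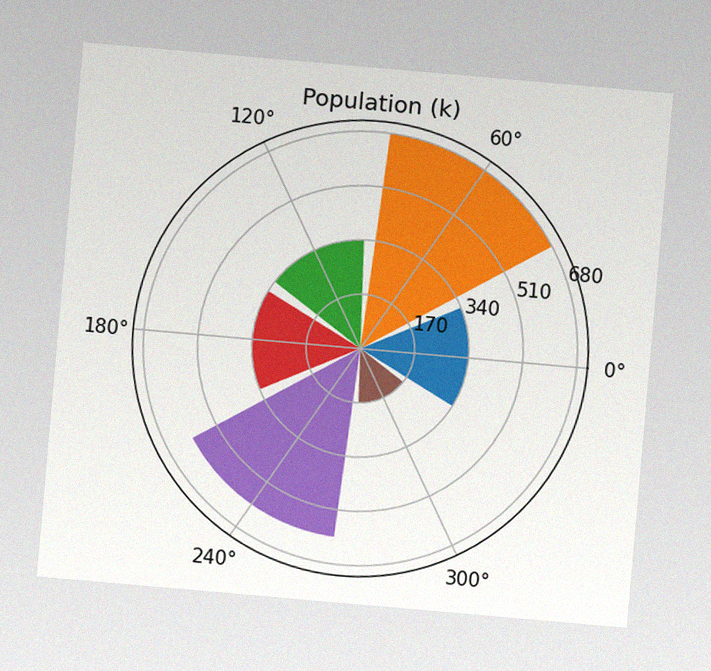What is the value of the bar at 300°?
170k

The chart is tilted about 5° clockwise, with some photo noise. The bar at 300° reaches 170k on the radial axis.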